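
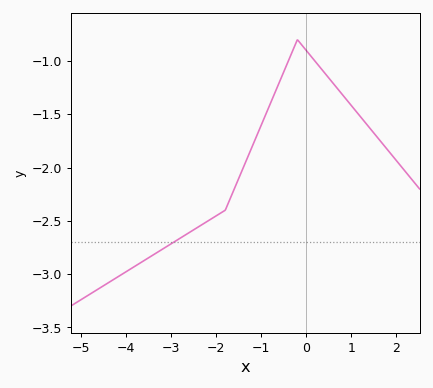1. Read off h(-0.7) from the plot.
-1.3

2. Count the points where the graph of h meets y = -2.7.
1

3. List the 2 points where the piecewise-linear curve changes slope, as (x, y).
(-1.8, -2.4); (-0.2, -0.8)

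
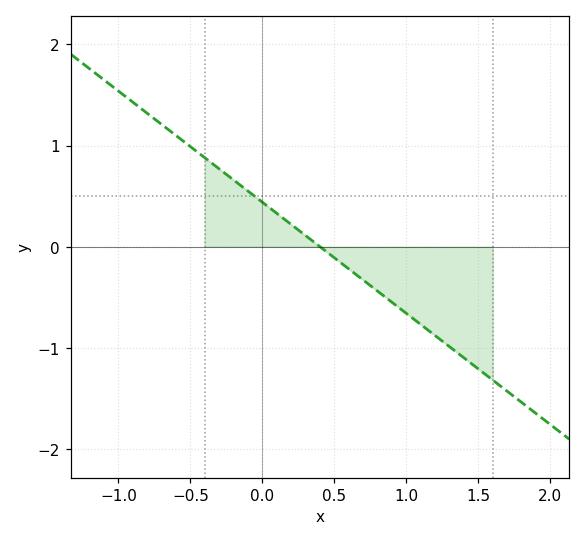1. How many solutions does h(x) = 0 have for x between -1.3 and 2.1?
1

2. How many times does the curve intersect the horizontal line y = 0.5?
1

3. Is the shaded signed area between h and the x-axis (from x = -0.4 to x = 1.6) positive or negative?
negative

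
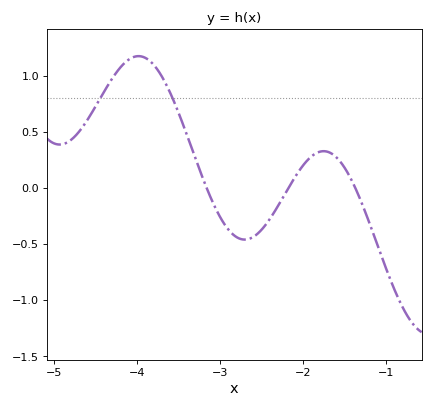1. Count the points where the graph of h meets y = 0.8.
2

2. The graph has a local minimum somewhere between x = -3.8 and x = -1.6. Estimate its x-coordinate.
-2.7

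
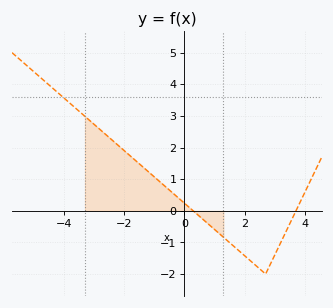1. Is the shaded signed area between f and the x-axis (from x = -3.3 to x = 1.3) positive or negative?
positive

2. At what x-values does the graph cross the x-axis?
0.294, 3.71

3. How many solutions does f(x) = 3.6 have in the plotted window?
1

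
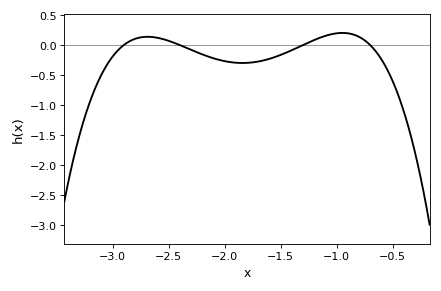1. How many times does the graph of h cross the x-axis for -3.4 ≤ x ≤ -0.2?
4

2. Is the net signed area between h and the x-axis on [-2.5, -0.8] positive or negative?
negative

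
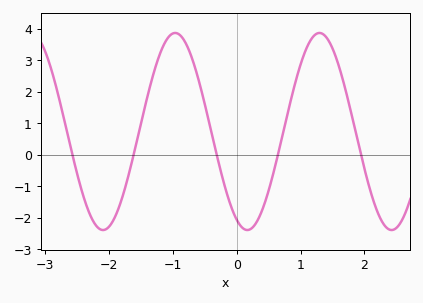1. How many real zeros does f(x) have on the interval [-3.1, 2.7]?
5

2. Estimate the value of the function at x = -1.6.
0.134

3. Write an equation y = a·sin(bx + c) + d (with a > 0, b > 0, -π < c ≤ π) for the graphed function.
y = 3.13sin(2.78x - 2.03) + 0.74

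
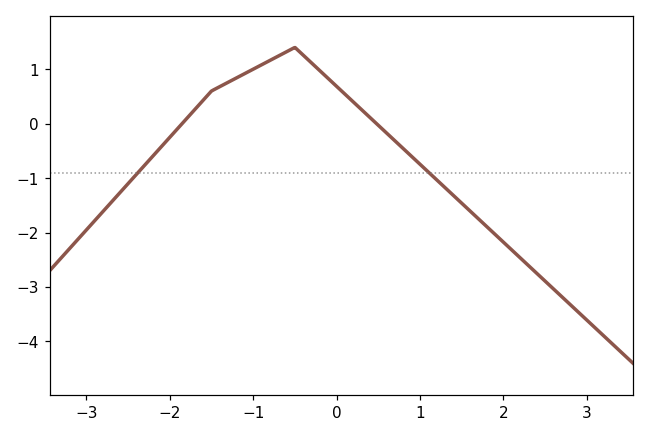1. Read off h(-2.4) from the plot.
-0.9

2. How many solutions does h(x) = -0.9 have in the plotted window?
2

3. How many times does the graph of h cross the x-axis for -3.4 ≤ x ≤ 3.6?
2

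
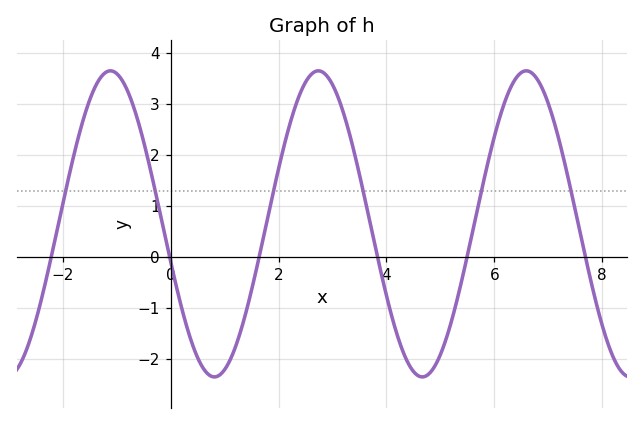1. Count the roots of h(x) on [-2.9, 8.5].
6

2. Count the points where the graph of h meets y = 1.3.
6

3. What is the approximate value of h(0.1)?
-0.552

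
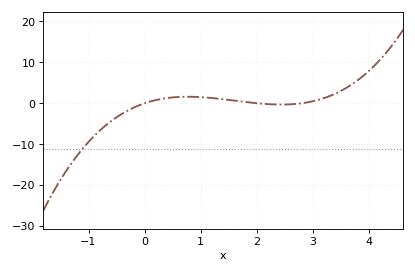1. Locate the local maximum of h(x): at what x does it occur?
0.768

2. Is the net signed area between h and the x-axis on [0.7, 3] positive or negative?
positive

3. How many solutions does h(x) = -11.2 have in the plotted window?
1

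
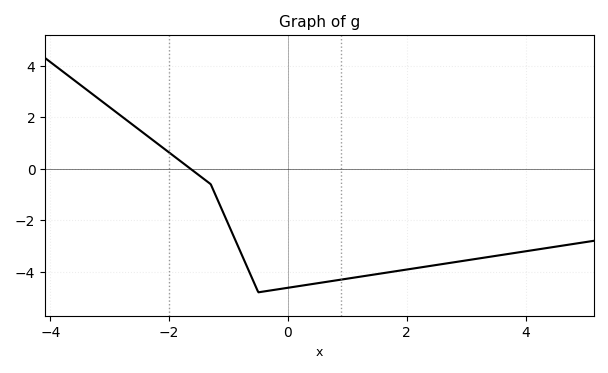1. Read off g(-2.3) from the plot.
1.16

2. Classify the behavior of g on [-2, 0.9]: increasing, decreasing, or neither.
neither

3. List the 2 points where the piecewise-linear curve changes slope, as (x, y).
(-1.3, -0.6); (-0.5, -4.8)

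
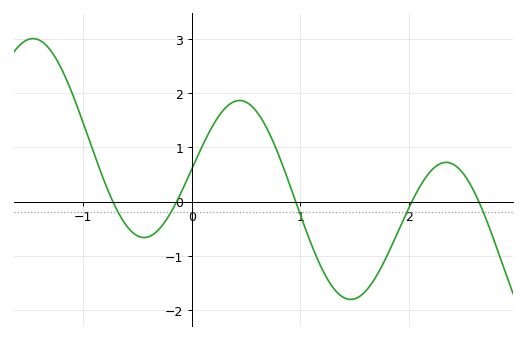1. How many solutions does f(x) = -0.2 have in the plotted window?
5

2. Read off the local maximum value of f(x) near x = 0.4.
1.9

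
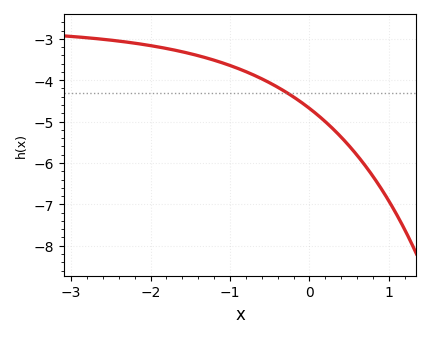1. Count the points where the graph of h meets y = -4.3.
1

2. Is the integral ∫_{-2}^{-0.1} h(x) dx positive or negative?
negative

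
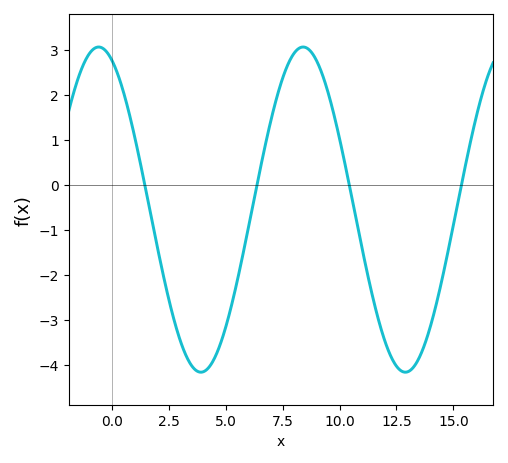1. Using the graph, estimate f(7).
1.47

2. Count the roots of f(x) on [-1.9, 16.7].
4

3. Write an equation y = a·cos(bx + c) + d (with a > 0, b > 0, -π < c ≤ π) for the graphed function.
y = 3.61cos(0.7x + 0.402) - 0.54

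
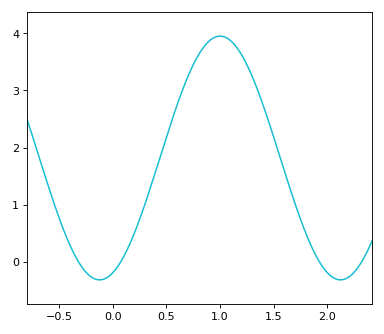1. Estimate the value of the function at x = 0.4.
1.6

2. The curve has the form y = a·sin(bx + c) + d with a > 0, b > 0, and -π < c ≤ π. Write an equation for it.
y = 2.13sin(2.8x - 1.2) + 1.82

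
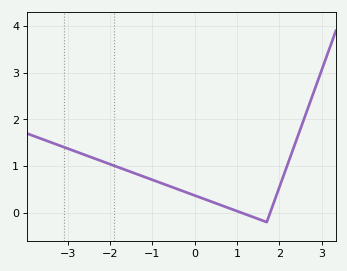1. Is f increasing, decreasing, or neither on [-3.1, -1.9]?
decreasing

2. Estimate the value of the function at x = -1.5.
0.873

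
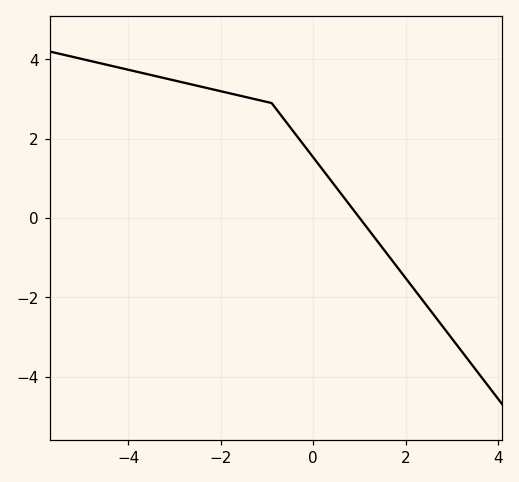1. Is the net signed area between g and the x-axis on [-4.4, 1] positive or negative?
positive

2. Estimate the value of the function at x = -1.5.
3.06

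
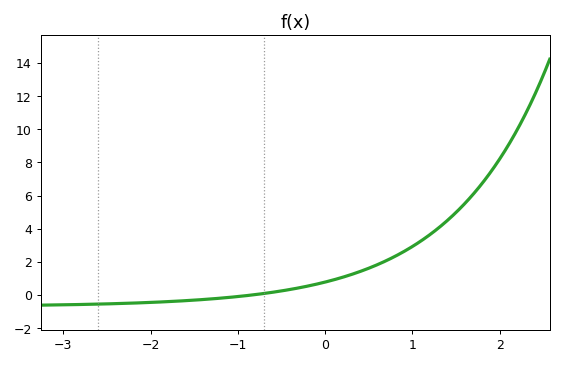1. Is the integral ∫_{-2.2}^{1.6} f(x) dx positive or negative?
positive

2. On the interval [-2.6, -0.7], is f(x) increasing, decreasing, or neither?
increasing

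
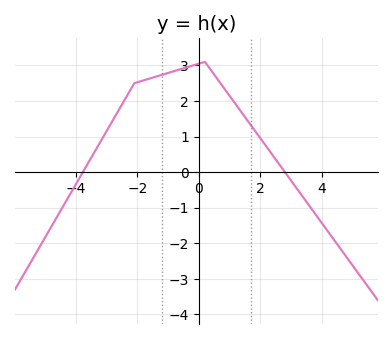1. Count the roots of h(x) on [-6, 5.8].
2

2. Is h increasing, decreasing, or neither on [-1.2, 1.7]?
neither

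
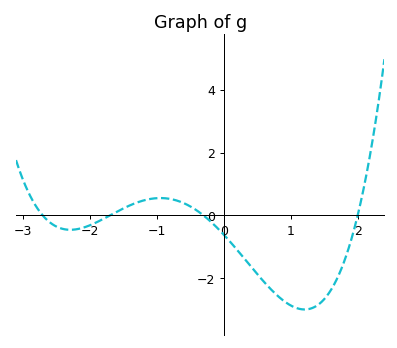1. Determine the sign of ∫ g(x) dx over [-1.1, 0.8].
negative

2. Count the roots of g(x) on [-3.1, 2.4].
4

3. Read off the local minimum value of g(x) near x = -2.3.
-0.454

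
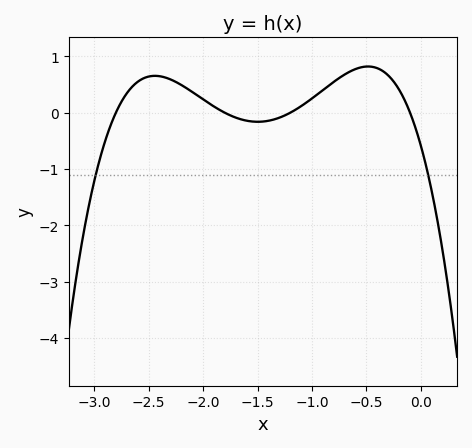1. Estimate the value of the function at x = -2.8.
0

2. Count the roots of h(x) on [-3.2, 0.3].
4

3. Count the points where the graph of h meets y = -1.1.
2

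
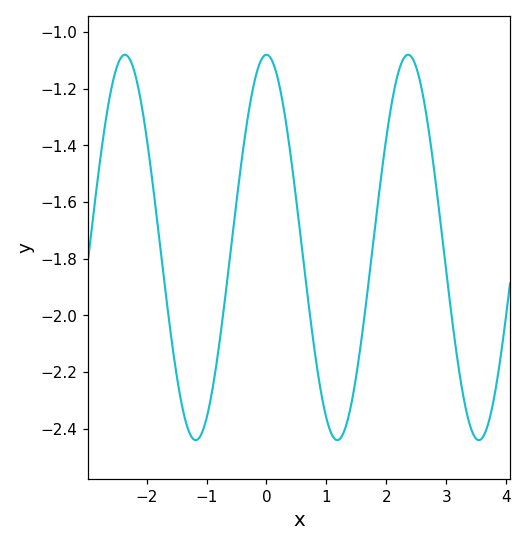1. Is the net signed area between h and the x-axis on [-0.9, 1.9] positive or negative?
negative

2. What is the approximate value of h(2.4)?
-1.08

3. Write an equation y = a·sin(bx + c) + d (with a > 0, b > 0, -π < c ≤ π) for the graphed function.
y = 0.68sin(2.66x + 1.57) - 1.76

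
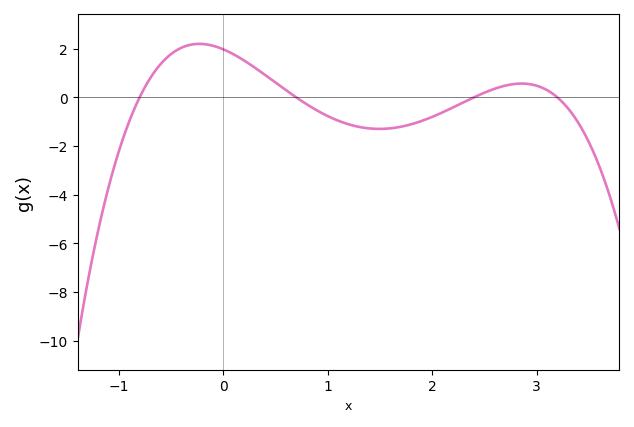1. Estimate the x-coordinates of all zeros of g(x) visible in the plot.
-0.8, 0.7, 2.4, 3.2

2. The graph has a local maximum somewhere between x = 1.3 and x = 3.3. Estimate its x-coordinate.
2.86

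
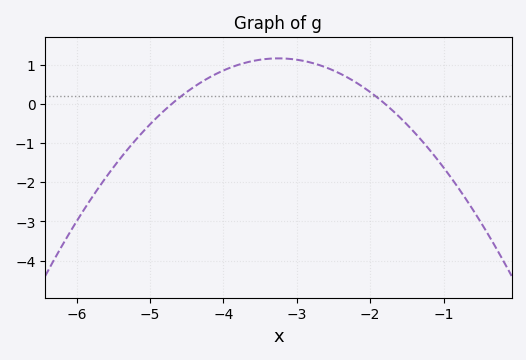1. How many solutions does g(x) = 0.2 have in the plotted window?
2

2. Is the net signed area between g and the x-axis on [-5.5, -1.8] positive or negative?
positive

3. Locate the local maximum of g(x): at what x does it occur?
-3.25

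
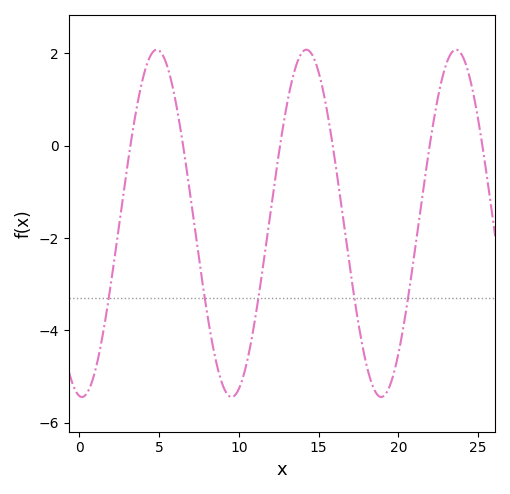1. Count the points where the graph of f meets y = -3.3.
5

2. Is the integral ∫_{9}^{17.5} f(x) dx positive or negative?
negative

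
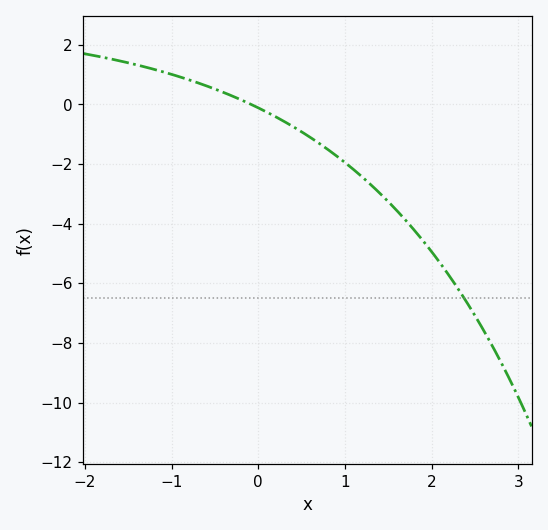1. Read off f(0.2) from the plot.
-0.419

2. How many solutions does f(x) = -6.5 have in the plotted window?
1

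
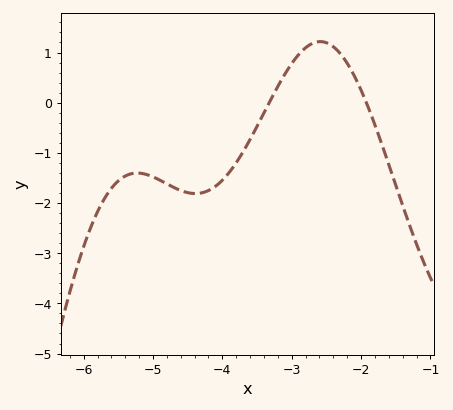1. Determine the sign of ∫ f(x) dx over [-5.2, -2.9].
negative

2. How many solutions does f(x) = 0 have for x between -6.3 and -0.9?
2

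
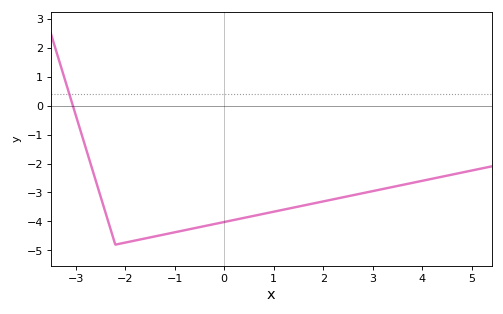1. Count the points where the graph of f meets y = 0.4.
1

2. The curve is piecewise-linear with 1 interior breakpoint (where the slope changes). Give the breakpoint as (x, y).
(-2.2, -4.8)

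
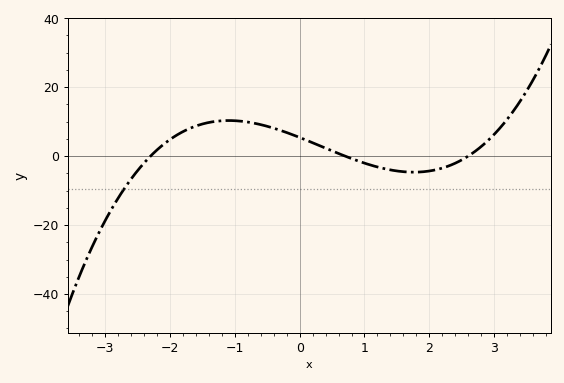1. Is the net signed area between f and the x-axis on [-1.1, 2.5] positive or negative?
positive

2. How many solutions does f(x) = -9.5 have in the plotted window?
1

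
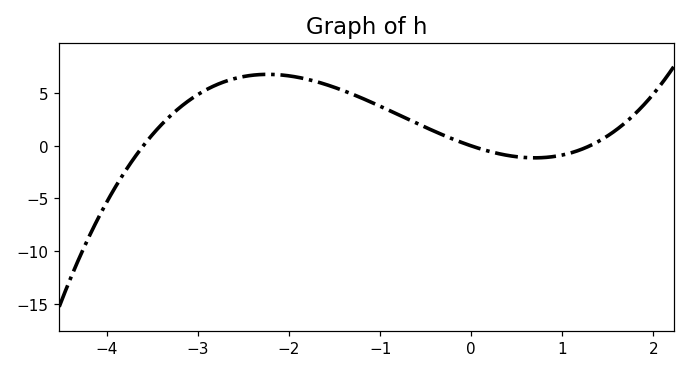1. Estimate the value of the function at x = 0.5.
-1.03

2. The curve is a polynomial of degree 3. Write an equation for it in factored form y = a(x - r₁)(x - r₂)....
y = 0.63(x + 3.6)(x - 0)(x - 1.3)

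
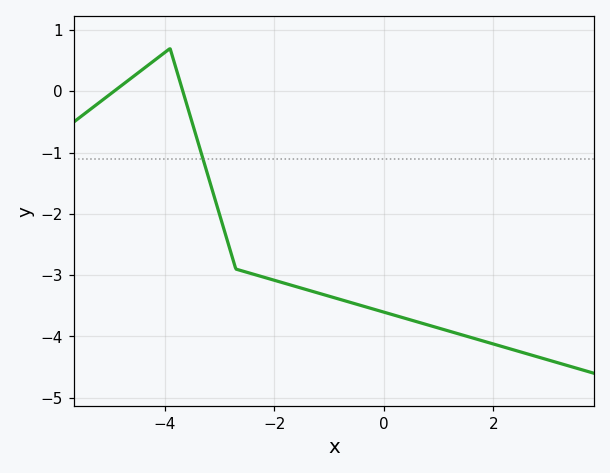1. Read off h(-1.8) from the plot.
-3.13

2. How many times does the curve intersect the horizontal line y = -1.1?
1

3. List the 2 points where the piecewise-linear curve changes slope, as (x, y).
(-3.9, 0.7); (-2.7, -2.9)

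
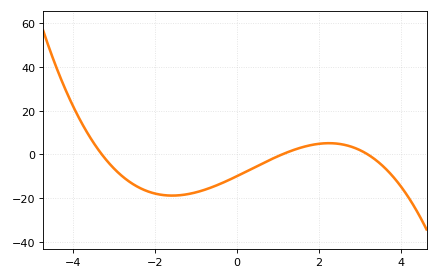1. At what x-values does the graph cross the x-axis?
-3.3, 1.1, 3.2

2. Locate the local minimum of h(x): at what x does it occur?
-1.58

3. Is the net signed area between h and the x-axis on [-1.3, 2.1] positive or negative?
negative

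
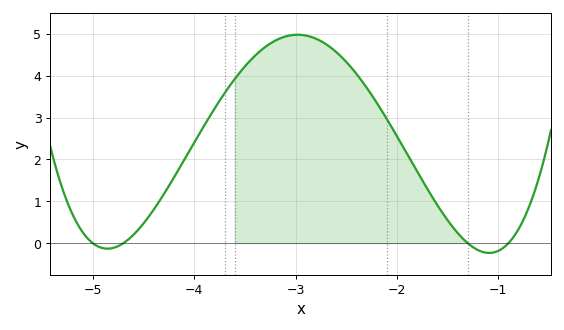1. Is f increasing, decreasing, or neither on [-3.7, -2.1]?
neither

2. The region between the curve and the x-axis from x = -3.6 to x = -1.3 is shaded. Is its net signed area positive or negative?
positive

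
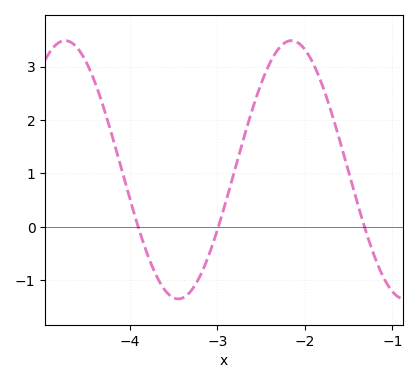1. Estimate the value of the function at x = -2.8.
1.07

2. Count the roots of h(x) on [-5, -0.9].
3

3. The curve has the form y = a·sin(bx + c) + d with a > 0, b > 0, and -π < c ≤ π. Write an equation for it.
y = 2.42sin(2.43x + 0.52) + 1.07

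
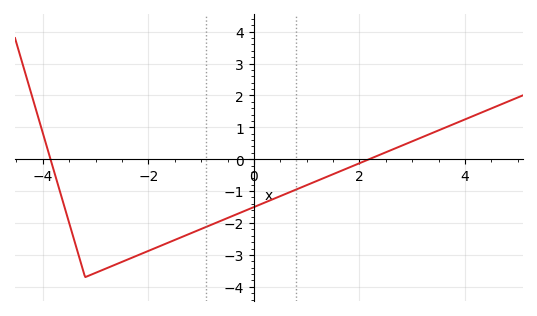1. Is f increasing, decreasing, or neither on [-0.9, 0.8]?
increasing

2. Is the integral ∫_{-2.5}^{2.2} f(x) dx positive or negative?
negative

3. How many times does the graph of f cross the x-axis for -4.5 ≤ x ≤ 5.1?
2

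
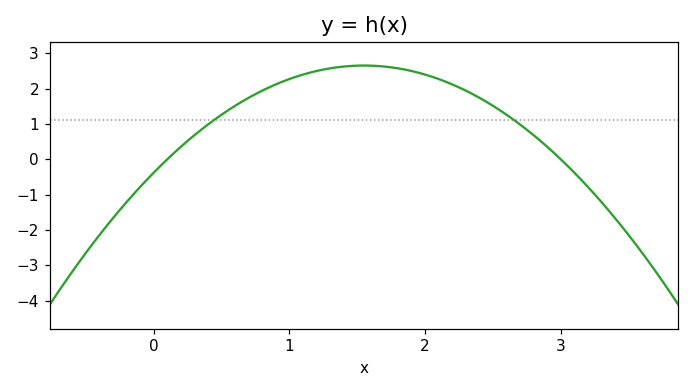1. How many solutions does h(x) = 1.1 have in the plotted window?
2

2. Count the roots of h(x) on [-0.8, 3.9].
2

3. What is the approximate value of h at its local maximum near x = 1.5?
2.65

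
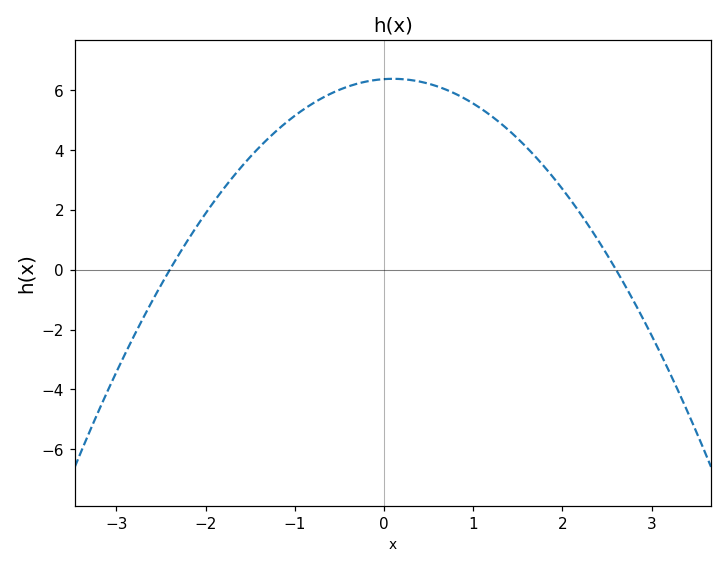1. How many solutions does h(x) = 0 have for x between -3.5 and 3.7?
2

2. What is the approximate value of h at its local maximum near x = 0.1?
6.38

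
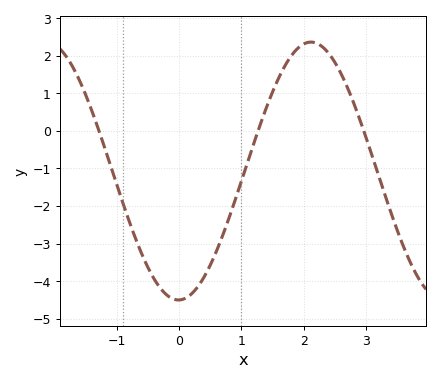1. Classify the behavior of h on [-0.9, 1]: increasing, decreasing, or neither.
neither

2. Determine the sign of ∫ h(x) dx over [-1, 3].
negative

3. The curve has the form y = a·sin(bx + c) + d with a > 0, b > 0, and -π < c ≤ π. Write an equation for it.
y = 3.43sin(1.48x - 1.56) - 1.07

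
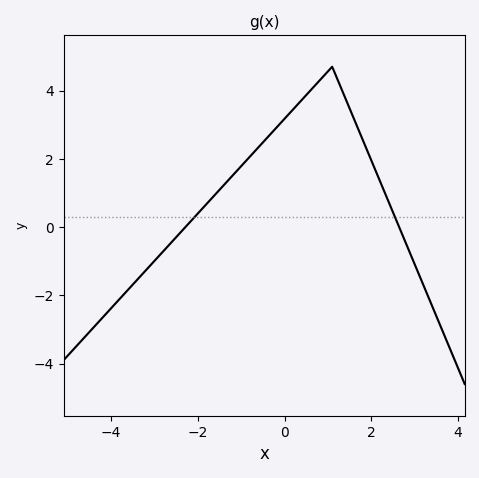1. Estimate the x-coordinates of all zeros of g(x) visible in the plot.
-2.2, 2.6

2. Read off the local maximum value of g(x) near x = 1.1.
4.6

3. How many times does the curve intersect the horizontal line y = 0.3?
2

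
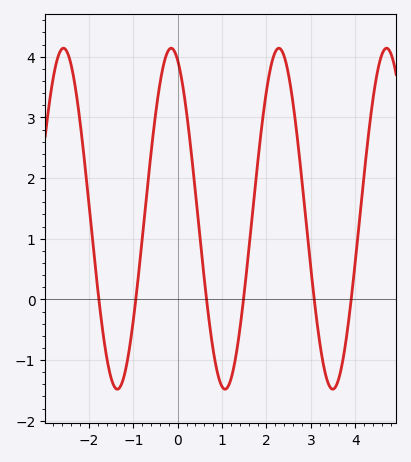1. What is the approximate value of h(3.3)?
-1.1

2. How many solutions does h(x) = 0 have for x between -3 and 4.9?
6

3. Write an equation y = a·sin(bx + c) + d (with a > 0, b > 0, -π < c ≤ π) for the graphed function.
y = 2.81sin(2.6x + 2) + 1.33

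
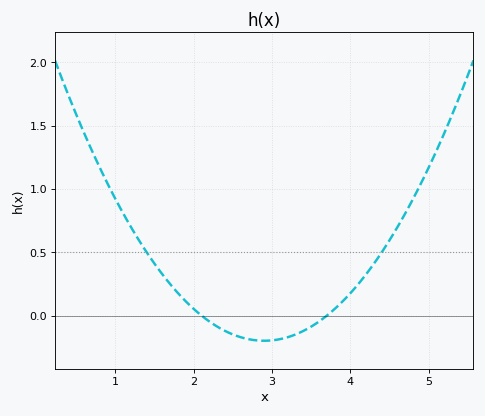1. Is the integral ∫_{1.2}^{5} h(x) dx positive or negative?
positive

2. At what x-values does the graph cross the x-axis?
2.1, 3.7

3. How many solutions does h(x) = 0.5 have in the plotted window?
2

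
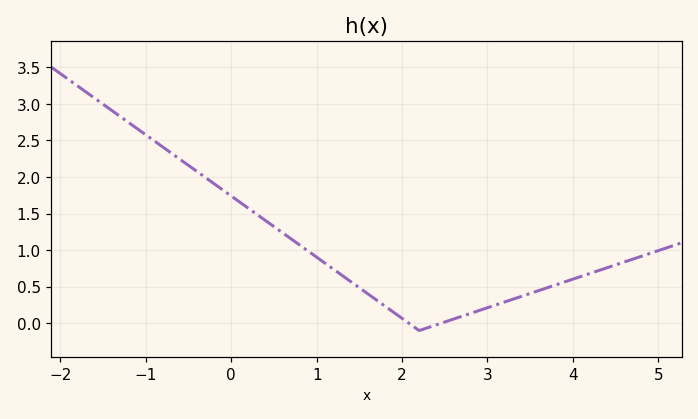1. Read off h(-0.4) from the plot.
2.05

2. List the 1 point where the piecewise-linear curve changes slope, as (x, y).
(2.2, -0.1)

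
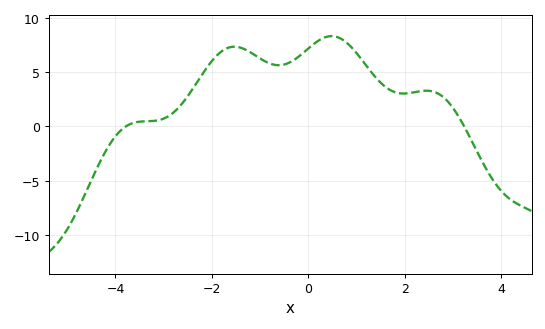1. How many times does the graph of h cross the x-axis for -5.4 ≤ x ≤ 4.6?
2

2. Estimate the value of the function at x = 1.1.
6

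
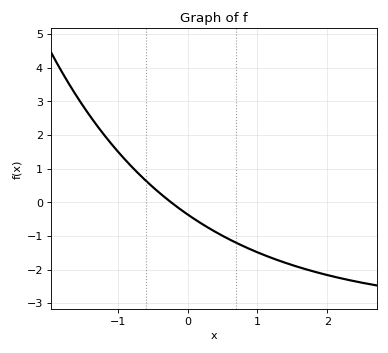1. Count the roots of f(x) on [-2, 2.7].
1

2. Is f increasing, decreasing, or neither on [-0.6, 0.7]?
decreasing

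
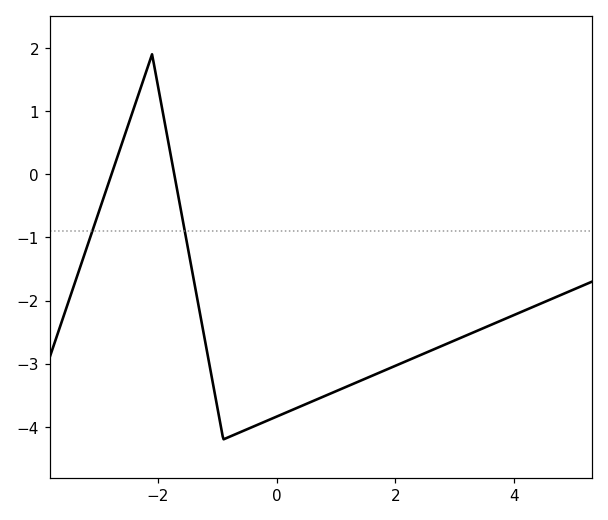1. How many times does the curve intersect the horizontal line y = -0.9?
2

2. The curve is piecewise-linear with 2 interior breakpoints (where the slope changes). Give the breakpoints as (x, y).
(-2.1, 1.9); (-0.9, -4.2)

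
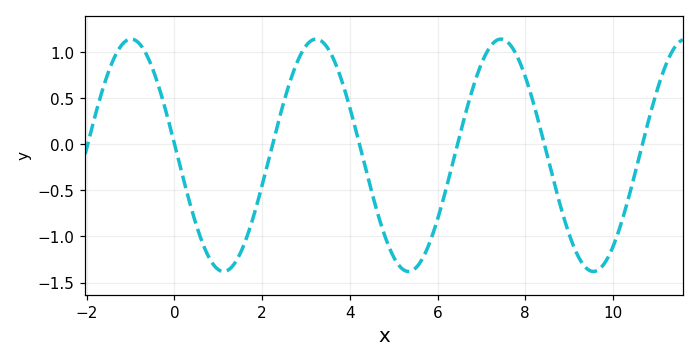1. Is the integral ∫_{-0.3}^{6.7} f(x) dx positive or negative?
negative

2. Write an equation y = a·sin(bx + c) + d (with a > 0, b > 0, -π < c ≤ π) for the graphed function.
y = 1.26sin(1.49x + 3.04) - 0.12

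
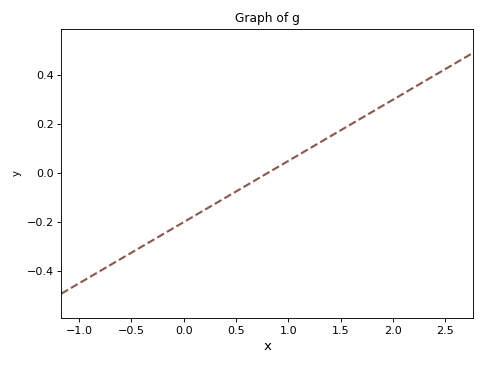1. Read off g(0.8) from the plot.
0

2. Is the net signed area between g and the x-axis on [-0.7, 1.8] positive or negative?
negative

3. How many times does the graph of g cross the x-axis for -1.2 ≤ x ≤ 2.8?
1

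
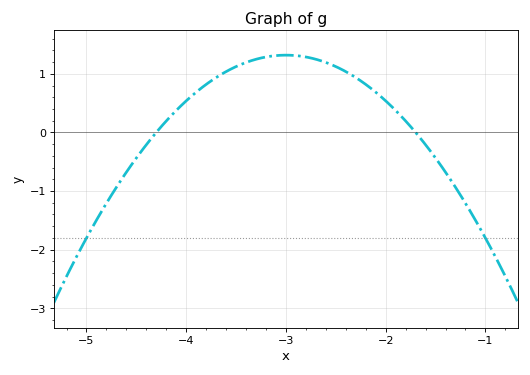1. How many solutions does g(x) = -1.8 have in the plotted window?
2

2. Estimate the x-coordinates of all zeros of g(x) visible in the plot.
-4.3, -1.7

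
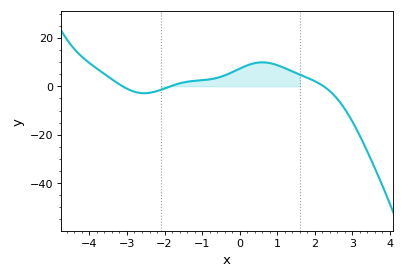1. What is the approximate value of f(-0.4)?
4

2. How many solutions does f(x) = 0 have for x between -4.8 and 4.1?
3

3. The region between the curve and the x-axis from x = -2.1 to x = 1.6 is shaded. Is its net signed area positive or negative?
positive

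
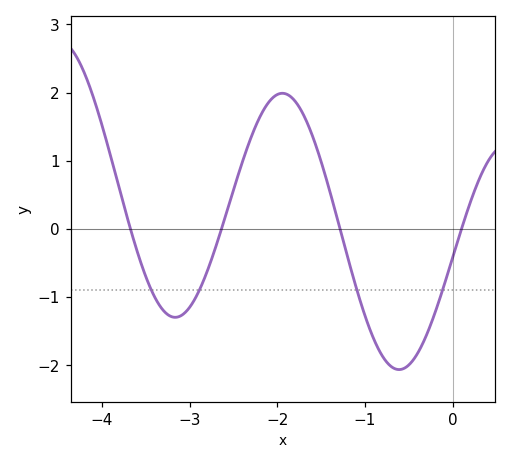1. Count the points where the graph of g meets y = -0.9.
4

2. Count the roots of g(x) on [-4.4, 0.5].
4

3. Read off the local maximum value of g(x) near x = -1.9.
2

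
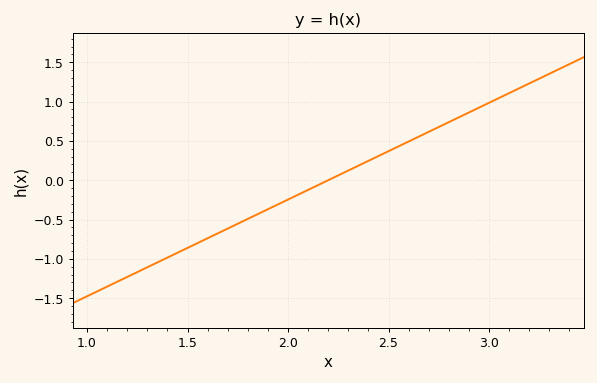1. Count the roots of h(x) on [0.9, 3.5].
1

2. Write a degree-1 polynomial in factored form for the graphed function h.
y = 1.23(x - 2.2)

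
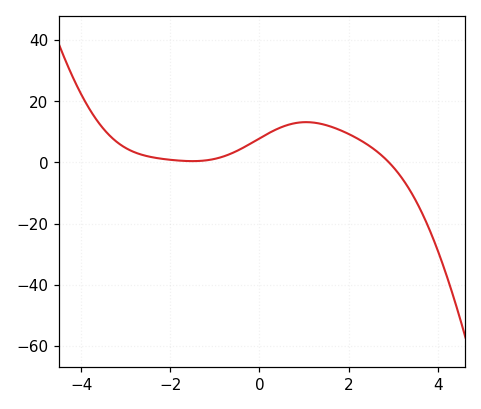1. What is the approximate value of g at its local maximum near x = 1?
14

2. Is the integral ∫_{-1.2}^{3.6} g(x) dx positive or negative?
positive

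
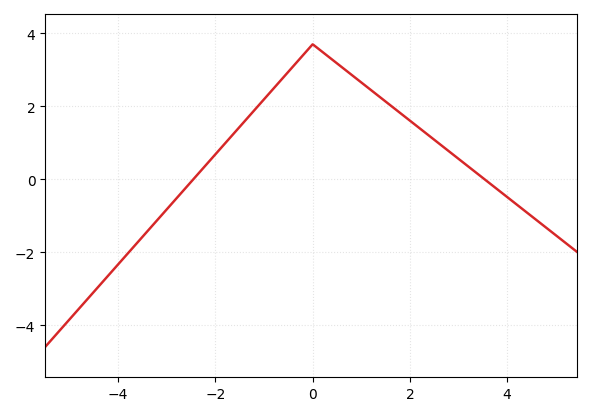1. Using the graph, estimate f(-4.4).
-2.94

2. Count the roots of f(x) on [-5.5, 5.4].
2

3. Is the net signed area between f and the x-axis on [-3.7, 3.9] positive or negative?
positive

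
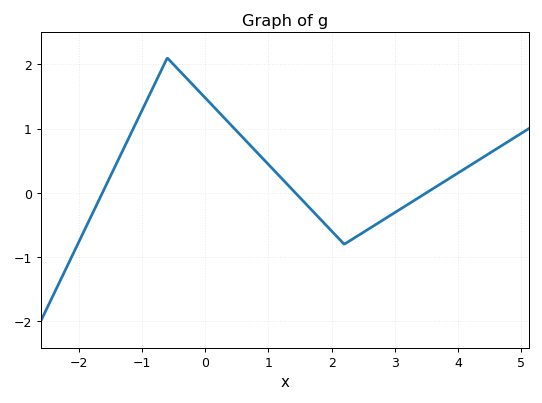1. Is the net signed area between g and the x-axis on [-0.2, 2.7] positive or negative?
positive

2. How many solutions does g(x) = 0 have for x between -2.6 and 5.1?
3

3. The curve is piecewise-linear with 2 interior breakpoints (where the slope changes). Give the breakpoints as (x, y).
(-0.6, 2.1); (2.2, -0.8)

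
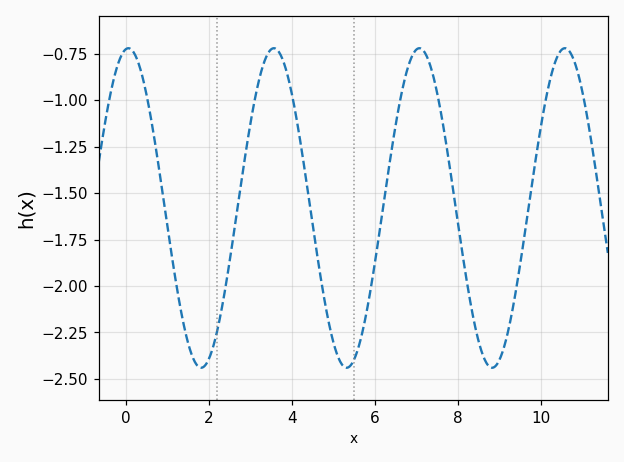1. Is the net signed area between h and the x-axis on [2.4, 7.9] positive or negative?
negative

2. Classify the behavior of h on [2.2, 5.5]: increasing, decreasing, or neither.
neither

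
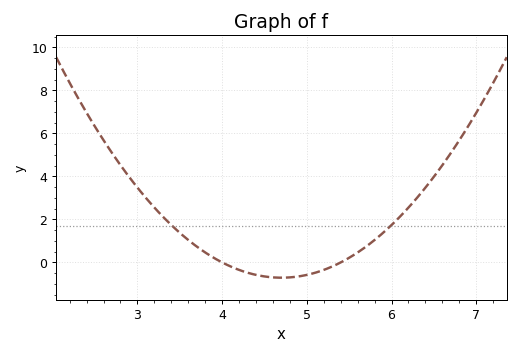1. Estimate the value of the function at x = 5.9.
1.4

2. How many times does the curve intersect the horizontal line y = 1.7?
2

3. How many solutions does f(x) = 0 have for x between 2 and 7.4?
2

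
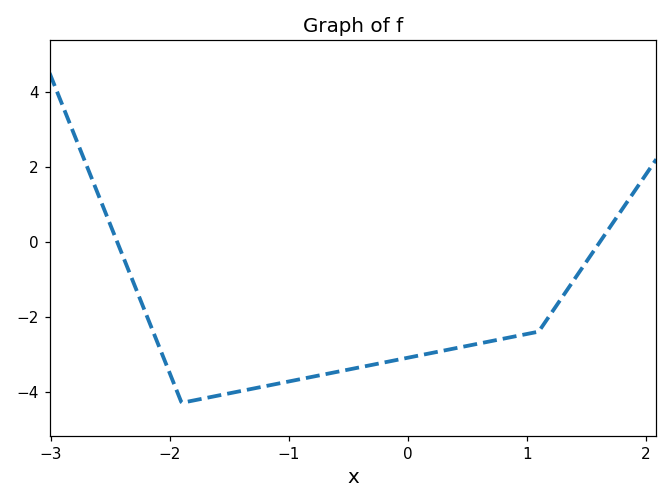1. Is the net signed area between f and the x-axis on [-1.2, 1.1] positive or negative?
negative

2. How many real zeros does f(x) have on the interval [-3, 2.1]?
2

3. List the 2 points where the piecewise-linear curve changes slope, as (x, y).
(-1.9, -4.3); (1.1, -2.4)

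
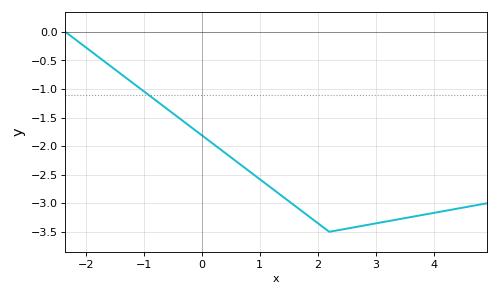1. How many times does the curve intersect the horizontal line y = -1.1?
1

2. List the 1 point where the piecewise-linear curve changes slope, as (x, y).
(2.2, -3.5)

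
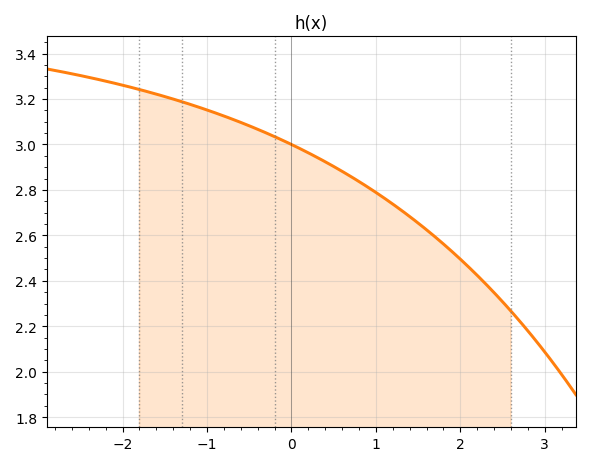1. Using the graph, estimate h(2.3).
2.39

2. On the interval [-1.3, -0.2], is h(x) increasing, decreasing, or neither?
decreasing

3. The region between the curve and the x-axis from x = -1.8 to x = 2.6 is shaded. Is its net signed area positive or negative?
positive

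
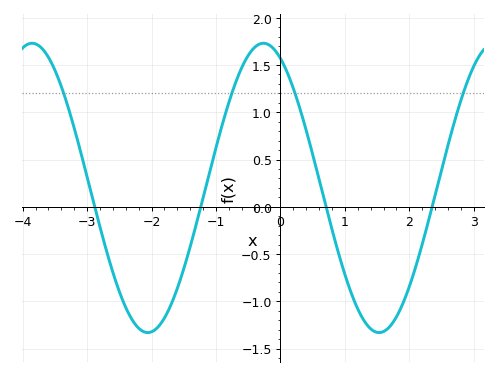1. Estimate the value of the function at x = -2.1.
-1.33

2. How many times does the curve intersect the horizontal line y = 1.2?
4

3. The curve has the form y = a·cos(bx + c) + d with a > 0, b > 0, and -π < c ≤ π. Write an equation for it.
y = 1.53cos(1.75x + 0.462) + 0.2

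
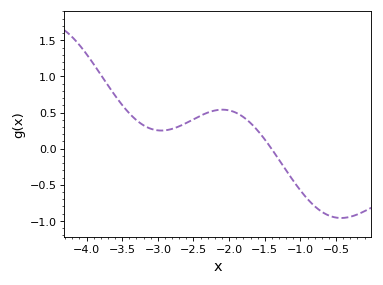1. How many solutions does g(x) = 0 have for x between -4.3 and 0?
1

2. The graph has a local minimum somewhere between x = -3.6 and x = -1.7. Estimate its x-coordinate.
-3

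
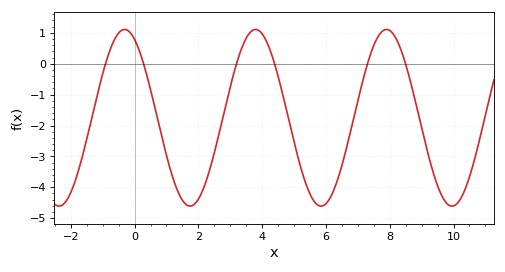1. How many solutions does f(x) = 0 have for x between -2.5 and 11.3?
6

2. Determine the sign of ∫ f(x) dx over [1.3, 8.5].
negative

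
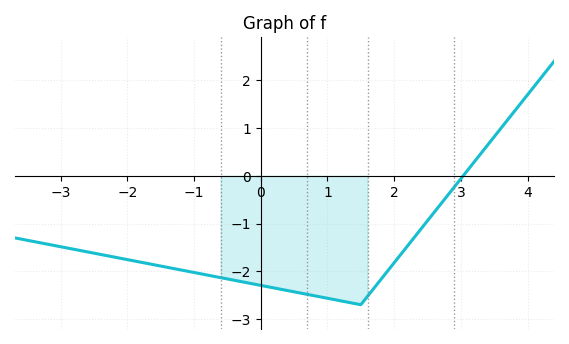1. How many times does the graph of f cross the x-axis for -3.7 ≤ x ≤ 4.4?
1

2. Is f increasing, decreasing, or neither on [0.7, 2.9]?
neither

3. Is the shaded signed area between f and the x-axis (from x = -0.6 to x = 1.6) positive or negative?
negative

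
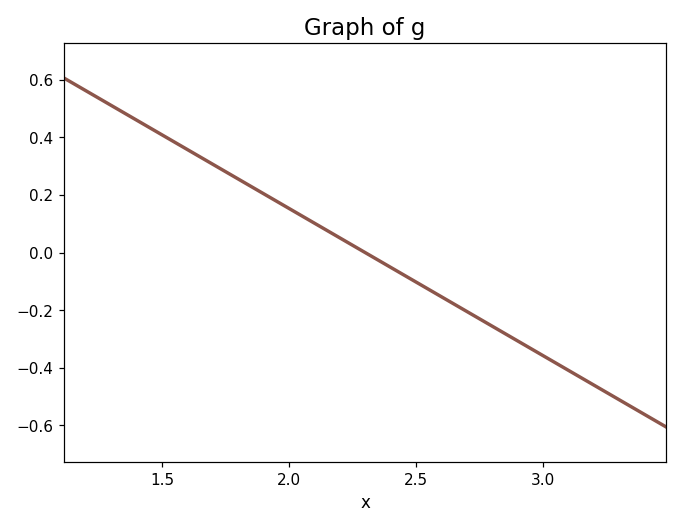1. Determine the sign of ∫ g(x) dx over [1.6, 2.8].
positive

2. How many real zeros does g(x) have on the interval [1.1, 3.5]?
1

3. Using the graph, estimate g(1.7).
0.306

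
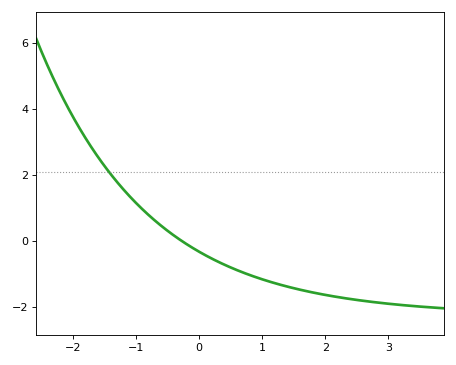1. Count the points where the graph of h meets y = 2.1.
1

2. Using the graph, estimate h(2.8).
-1.8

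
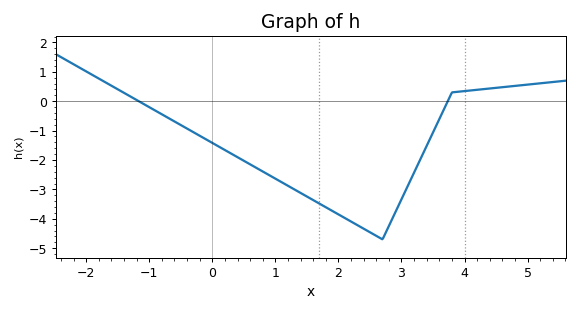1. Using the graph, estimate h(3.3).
-1.97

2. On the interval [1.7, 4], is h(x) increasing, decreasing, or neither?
neither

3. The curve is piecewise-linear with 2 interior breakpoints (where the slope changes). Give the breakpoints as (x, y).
(2.7, -4.7); (3.8, 0.3)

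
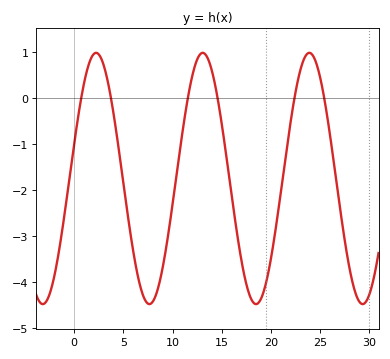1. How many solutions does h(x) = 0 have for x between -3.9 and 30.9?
6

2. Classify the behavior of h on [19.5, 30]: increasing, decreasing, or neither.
neither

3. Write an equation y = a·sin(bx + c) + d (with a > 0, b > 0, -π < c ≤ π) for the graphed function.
y = 2.73sin(0.58x + 0.282) - 1.74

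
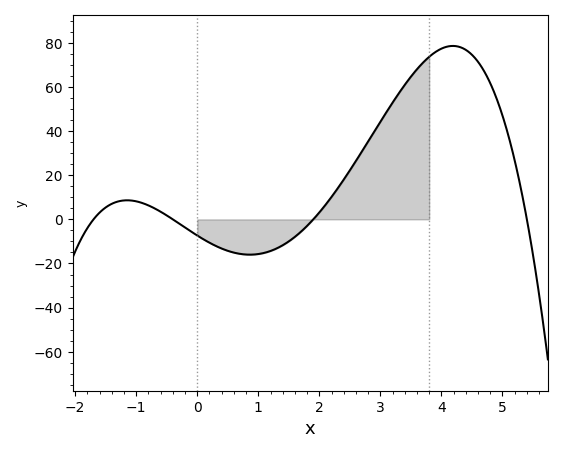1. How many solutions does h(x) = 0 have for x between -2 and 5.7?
4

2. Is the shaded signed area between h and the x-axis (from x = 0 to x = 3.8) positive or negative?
positive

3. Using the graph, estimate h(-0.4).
0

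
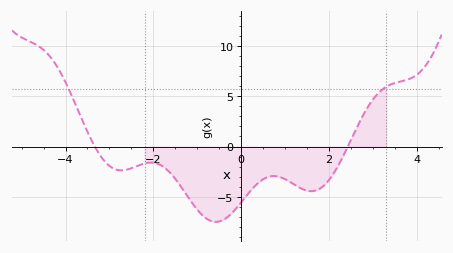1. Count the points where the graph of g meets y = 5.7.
2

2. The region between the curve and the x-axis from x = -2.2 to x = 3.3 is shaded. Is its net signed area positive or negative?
negative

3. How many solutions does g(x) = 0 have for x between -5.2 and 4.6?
2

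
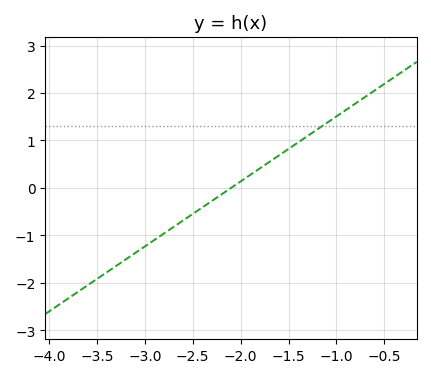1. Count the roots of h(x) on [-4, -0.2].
1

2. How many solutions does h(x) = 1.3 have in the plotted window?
1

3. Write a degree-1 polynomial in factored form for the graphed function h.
y = 1.37(x + 2.1)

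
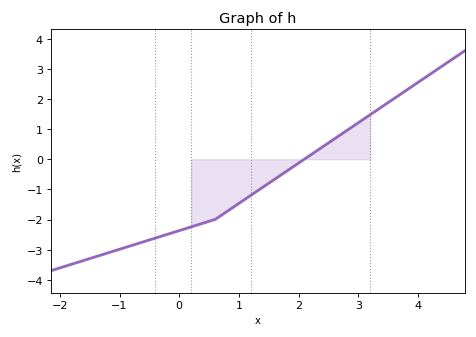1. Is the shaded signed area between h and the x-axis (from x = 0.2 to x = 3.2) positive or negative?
negative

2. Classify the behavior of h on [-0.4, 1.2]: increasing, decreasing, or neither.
increasing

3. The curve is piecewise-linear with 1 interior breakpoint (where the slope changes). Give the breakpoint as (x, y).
(0.6, -2)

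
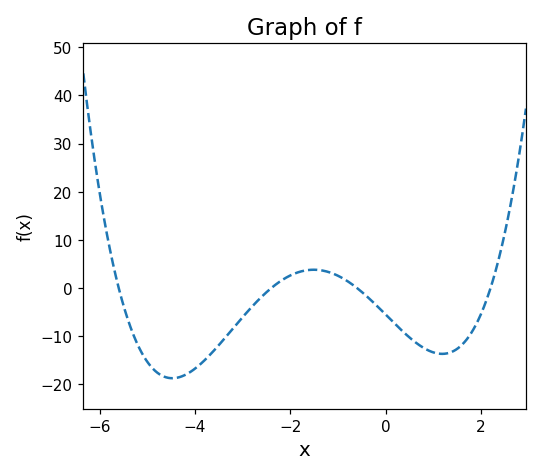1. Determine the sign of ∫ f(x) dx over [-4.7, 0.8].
negative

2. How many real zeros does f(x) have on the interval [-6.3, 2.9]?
4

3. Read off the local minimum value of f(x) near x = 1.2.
-14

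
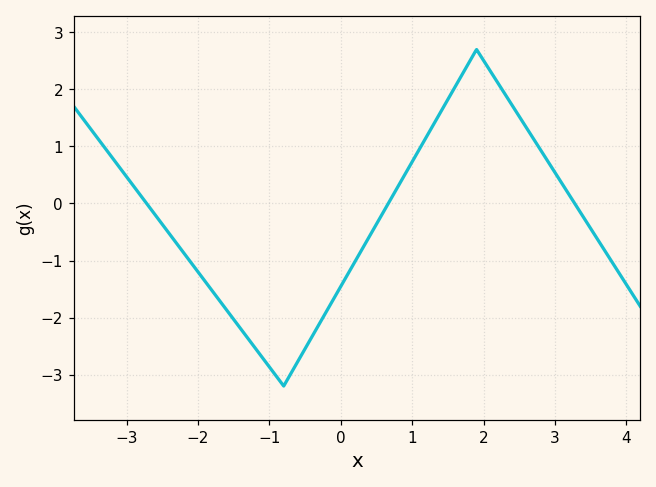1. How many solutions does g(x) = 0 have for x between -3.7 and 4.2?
3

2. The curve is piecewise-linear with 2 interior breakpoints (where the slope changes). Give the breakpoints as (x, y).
(-0.8, -3.2); (1.9, 2.7)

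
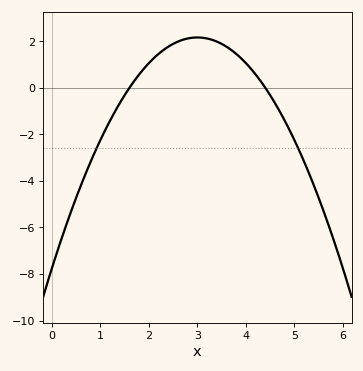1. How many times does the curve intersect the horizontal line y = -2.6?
2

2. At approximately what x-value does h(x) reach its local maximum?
3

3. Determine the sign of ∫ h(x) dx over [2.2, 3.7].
positive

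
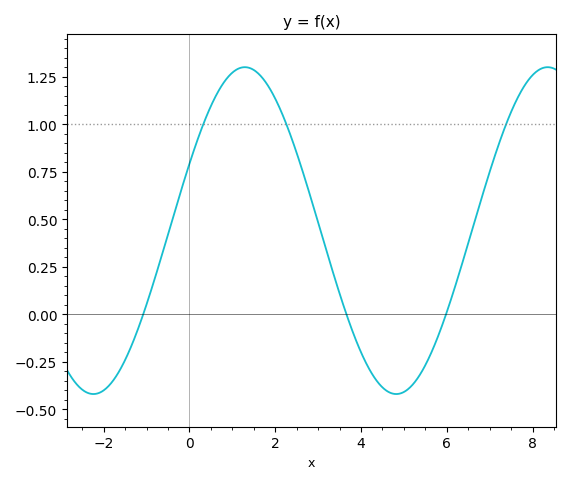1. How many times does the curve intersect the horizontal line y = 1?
3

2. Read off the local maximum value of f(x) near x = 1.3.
1.3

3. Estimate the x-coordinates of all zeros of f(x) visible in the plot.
-1.08, 3.66, 5.98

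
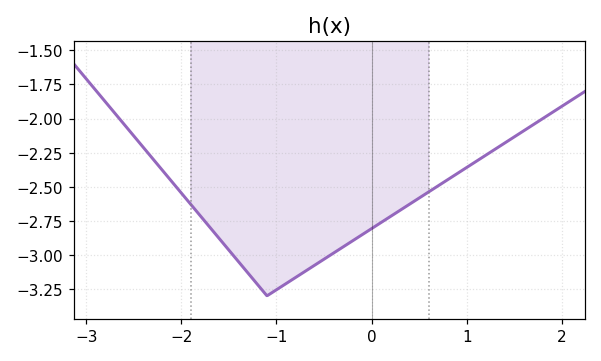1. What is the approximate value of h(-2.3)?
-2.3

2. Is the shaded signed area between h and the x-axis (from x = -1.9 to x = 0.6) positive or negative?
negative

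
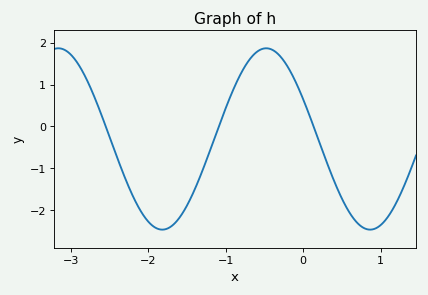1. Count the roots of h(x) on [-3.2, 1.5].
3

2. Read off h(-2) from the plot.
-2.3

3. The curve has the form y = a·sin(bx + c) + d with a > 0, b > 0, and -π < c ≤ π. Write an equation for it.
y = 2.17sin(2.3x + 2.7) - 0.3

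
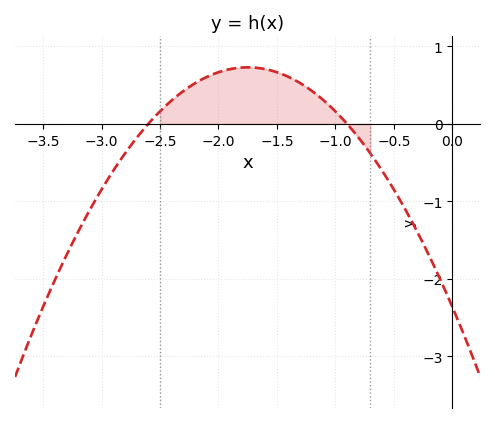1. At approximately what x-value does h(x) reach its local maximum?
-1.8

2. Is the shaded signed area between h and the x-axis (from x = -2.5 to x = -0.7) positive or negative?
positive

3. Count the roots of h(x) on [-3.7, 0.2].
2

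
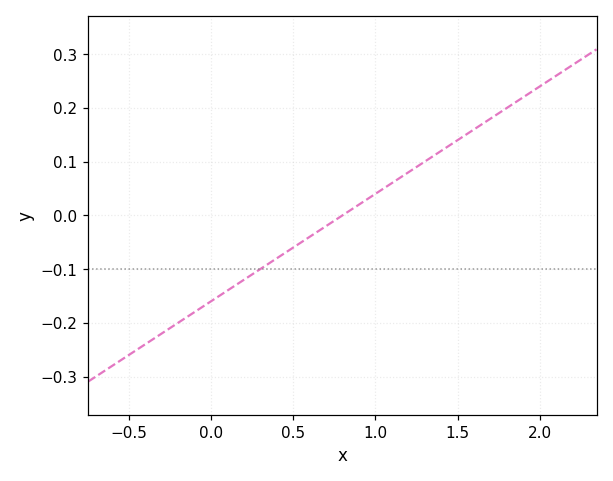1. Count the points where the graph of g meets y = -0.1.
1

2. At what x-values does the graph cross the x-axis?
0.8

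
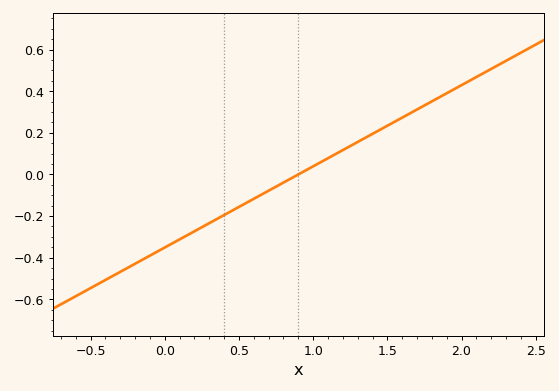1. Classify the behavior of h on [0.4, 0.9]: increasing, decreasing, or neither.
increasing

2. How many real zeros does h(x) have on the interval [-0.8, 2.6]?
1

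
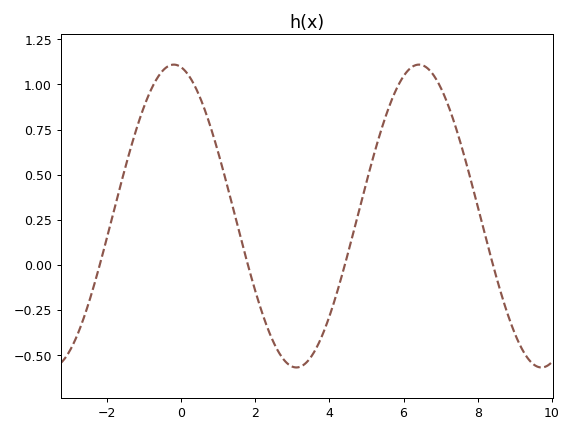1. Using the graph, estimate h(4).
-0.28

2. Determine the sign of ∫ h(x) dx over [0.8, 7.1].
positive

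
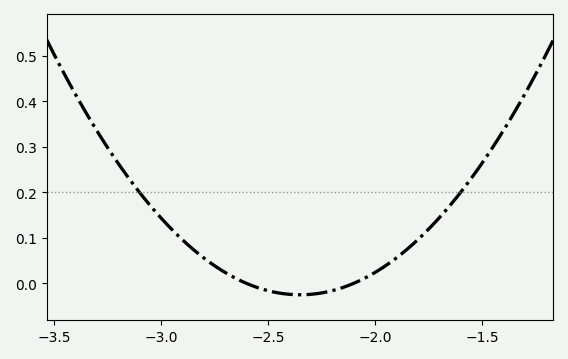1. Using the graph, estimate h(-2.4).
-0.024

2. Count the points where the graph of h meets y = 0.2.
2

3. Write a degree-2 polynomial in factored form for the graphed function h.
y = 0.4(x + 2.6)(x + 2.1)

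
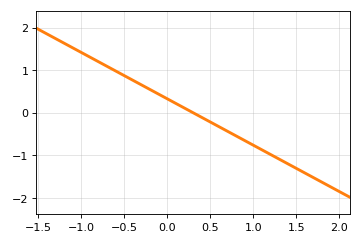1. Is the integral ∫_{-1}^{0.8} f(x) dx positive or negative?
positive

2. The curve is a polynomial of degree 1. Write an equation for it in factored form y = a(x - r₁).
y = -1.09(x - 0.3)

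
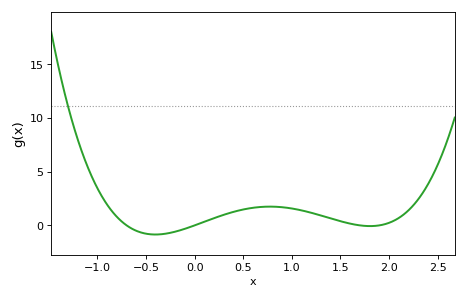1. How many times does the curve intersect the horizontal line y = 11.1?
1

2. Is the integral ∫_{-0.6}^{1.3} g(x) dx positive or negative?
positive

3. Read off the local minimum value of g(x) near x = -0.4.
-1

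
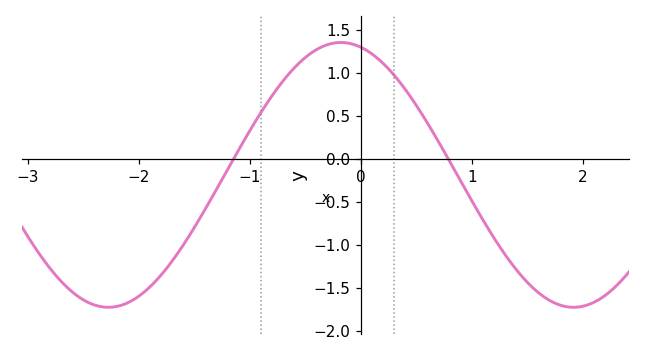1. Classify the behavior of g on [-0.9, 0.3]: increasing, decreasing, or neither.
neither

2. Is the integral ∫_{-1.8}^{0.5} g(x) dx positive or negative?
positive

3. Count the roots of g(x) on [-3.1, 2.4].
2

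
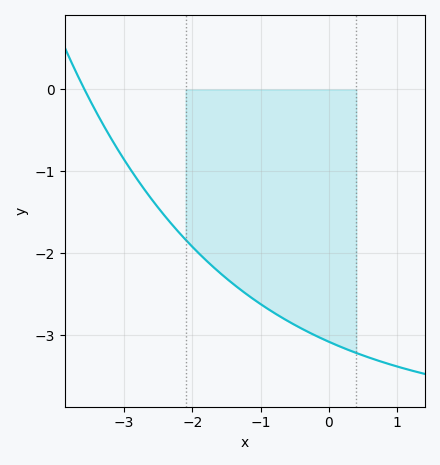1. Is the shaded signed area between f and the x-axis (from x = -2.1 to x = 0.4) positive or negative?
negative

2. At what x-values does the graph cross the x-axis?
-3.6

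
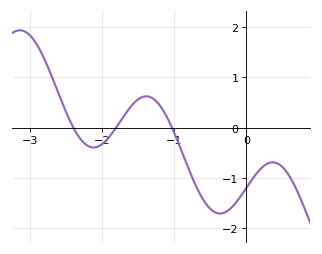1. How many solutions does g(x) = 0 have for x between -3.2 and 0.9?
3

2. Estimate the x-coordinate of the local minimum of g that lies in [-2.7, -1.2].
-2.11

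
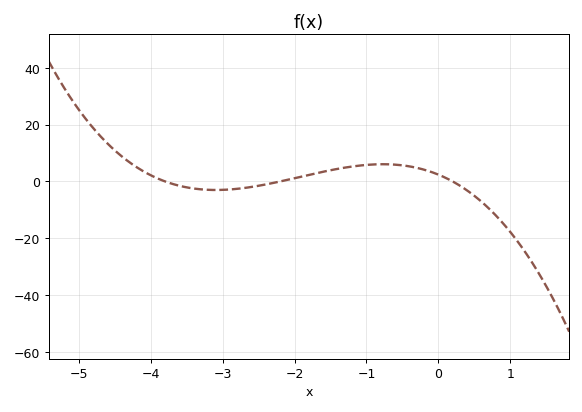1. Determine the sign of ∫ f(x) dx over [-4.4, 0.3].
positive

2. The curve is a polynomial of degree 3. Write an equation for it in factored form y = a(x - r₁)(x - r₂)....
y = -1.44(x + 3.8)(x + 2.2)(x - 0.2)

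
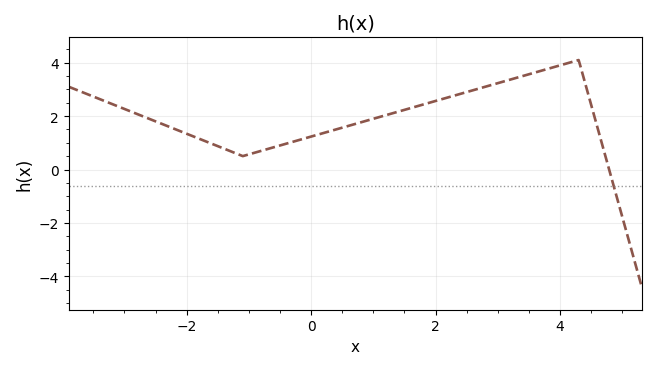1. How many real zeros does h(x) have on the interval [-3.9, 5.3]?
1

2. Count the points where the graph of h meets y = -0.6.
1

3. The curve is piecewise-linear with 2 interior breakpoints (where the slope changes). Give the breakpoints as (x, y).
(-1.1, 0.5); (4.3, 4.1)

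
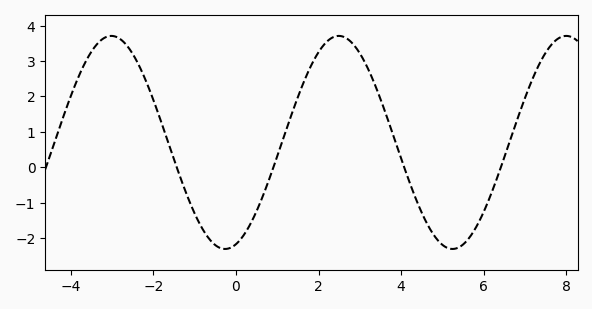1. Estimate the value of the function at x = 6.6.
0.612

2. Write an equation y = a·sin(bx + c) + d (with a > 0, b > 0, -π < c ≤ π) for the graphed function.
y = 3.01sin(1.14x - 1.27) + 0.7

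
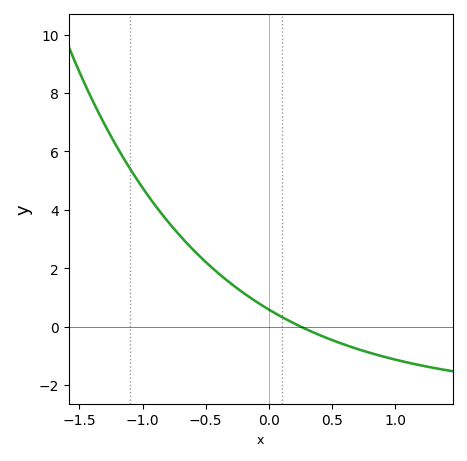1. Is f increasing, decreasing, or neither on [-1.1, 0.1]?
decreasing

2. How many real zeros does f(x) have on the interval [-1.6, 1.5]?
1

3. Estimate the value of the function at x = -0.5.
2.21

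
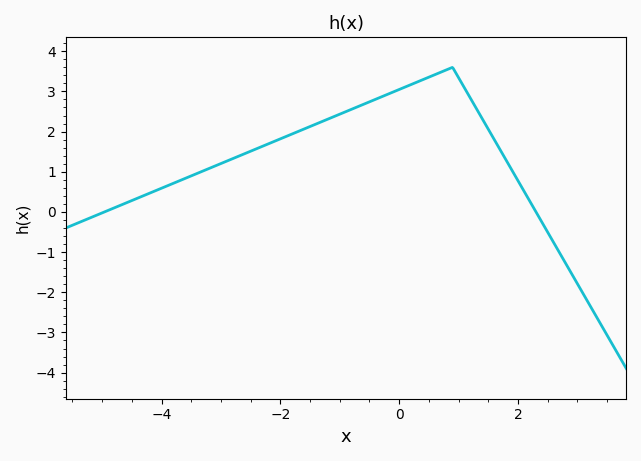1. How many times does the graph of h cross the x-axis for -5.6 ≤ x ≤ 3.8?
2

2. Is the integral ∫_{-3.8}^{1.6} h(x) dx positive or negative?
positive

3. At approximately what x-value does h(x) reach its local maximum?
0.8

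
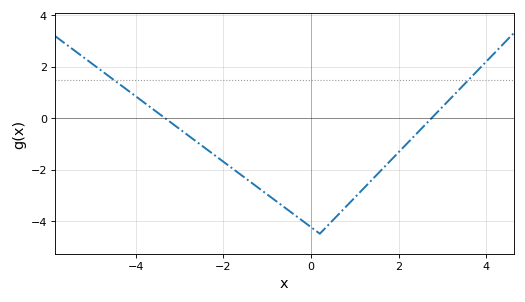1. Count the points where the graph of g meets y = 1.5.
2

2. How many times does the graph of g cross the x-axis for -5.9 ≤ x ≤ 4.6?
2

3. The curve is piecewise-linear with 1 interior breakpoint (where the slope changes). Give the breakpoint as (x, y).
(0.2, -4.5)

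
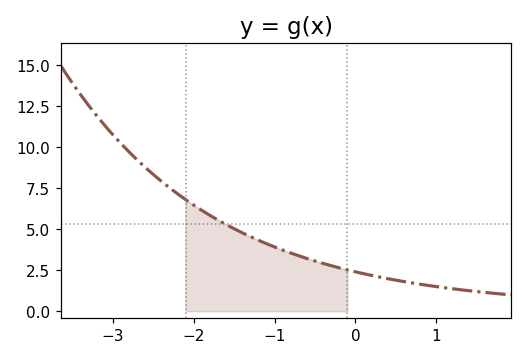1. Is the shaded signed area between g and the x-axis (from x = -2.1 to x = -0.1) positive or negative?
positive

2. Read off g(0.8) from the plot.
1.64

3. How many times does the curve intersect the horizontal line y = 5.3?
1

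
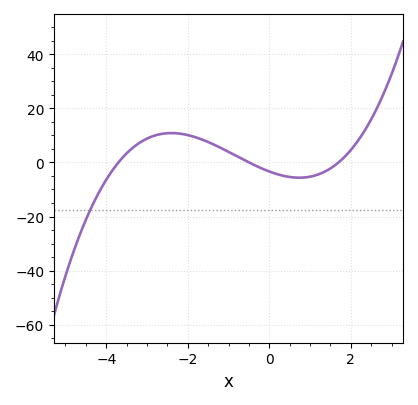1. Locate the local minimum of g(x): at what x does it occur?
0.734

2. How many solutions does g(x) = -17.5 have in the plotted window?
1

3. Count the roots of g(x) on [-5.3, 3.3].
3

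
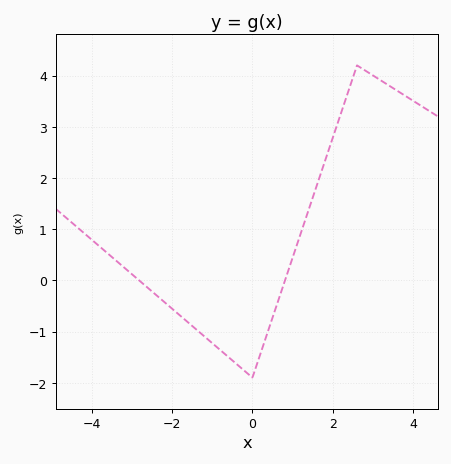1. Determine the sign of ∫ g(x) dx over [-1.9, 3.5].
positive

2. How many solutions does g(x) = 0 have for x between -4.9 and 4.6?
2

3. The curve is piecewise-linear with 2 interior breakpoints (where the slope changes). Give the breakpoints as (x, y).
(0, -1.9); (2.6, 4.2)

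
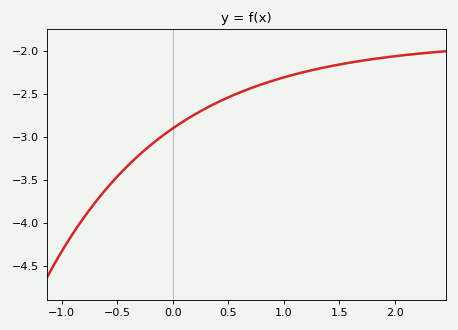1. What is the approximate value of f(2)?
-2.05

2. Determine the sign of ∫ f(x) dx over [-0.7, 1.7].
negative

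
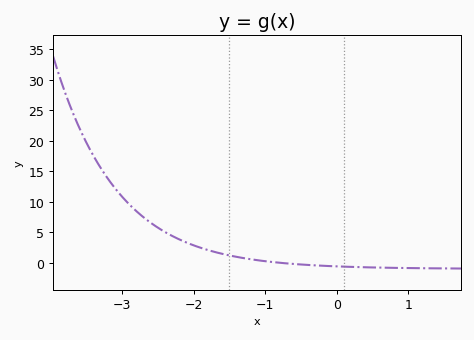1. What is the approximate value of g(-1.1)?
0.426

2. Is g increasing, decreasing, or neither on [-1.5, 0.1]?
decreasing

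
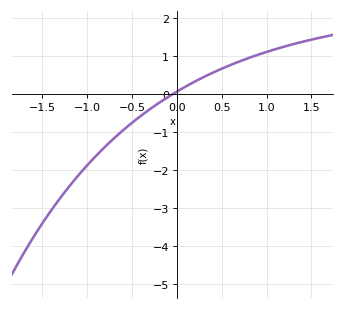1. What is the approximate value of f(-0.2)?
-0.228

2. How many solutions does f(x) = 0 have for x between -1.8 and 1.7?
1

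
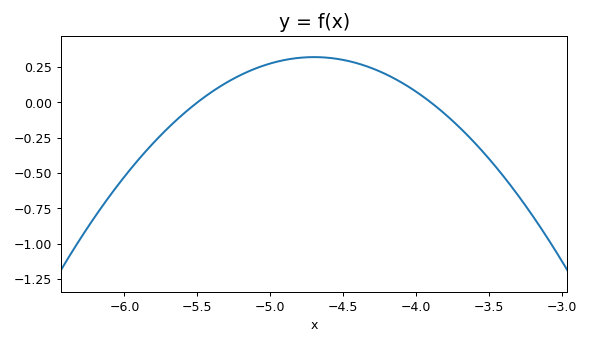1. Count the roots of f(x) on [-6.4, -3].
2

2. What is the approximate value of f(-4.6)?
0.315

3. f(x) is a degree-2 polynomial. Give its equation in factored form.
y = -0.5(x + 5.5)(x + 3.9)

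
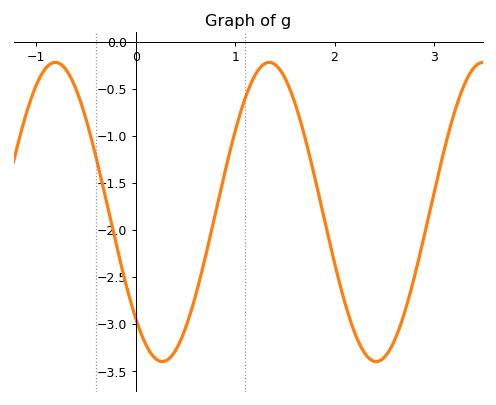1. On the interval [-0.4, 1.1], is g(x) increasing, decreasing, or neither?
neither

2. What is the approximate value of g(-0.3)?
-1.67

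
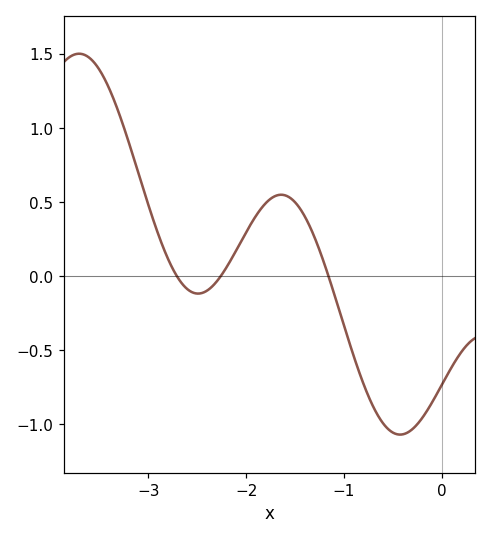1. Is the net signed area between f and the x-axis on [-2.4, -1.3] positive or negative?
positive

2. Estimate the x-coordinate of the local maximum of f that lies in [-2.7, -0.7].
-1.6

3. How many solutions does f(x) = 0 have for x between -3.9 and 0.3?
3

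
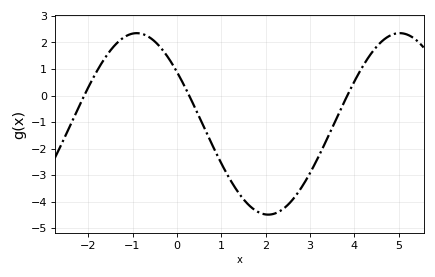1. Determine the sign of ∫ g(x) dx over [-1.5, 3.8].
negative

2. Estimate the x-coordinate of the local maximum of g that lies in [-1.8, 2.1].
-0.908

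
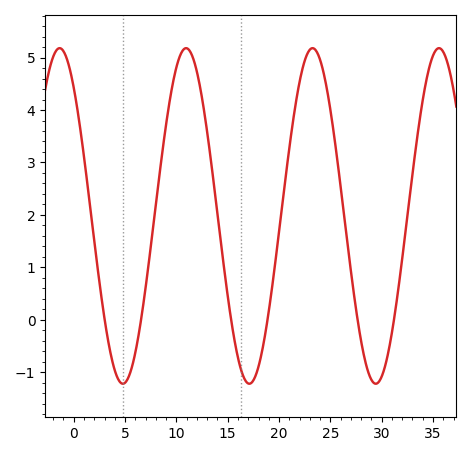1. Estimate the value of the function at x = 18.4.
-0.5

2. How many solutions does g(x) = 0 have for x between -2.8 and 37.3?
6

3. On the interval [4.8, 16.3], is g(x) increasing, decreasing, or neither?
neither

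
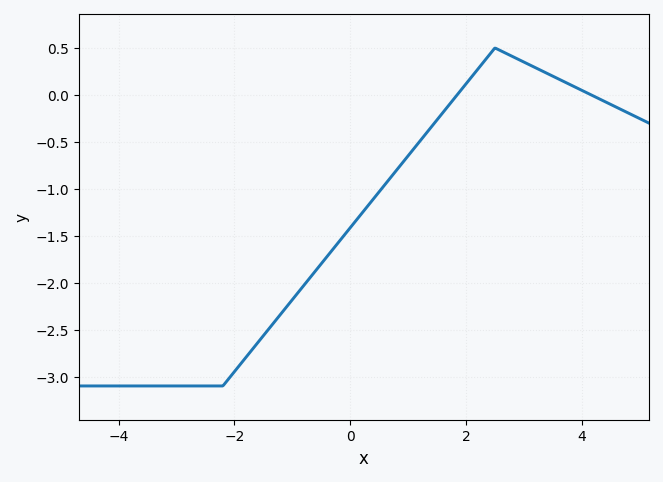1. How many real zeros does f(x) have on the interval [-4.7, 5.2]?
2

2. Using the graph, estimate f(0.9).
-0.75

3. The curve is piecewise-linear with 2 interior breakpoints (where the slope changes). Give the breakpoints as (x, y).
(-2.2, -3.1); (2.5, 0.5)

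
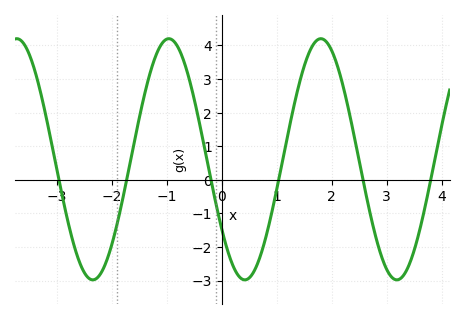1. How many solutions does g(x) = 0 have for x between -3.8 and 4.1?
6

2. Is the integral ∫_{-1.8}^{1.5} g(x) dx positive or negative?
positive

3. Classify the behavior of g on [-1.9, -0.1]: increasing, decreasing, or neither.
neither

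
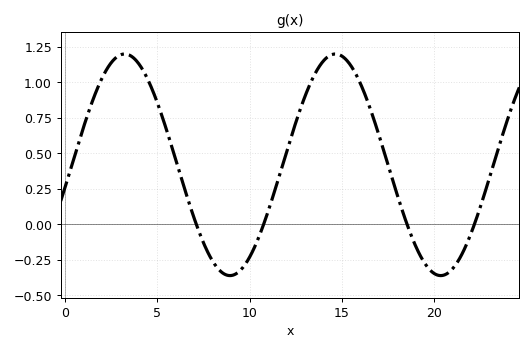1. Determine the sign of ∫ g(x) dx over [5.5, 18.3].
positive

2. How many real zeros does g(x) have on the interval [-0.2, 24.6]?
4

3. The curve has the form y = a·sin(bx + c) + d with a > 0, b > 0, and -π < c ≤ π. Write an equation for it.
y = 0.78sin(0.55x - 0.202) + 0.42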